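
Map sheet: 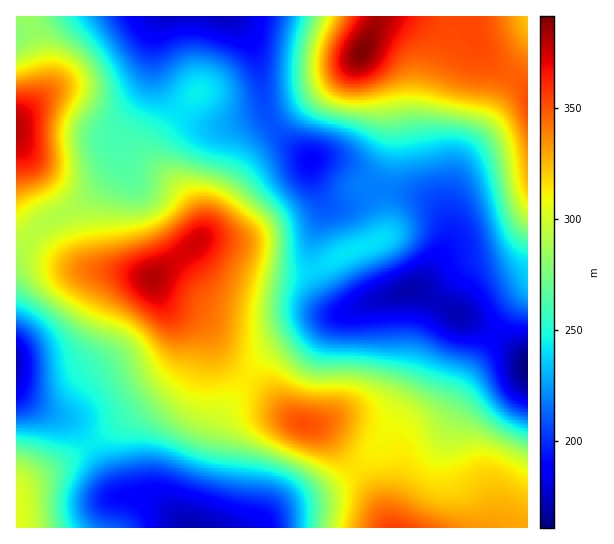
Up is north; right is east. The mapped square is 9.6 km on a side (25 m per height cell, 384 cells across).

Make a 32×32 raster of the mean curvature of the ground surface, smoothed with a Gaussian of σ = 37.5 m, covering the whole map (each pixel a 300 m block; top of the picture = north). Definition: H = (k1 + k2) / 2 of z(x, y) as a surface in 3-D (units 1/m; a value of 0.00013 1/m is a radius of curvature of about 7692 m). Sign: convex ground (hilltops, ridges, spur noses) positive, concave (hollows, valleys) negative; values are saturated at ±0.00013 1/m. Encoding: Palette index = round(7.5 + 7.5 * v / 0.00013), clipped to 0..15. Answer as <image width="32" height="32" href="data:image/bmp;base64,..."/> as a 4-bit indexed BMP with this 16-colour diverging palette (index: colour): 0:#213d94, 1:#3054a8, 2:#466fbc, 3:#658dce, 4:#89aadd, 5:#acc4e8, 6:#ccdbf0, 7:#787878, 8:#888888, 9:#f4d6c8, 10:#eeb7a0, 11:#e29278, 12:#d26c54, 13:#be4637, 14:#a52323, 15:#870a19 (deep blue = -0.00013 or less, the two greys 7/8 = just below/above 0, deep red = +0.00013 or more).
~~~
<image width="32" height="32" href="data:image/bmp;base64,Qk12AgAAAAAAAHYAAAAoAAAAIAAAACAAAAABAAQAAAAAAAACAAATCwAAEwsAABAAAAAAAAAAlD0hAKhUMAC8b0YAzo1lAN2qiQDoxKwA8NvMAHh4eACIiIgAyNb0AKC37gB4kuIAVGzSADdGvgAjI6UAGQqHAKuFNYllVVZjJIiay5h3iIi7cwA2ZERWYwJWesp1VWiYvKYQFERFVmMQNomYdWd4mMzLdEQjV3dkI2mXZ3d4mrrKq6mXRYqpdnrMhVeXZ6zKl2aKuom8uqvv/ZVXqFabuVVEWKmau5ms//24aKl4qnU1dld2eZl2et7N64m6mskxNqp3d4mZdmnKi9y8uZvIADfLh3eZiJdpt0e7uoeKyBAWuWVUenepaKY1iHZ4iKlCFYZUInuYqnimI1VWmmRnZDRmd0SuqKqIcwAUaJgwJXdmeal57YeZmFEAAUVWQiaaibuonPtVialUZjABJGVWm5veyr/7ZoiqVa2lIRN6hop5ztzO7JmHvFJ+/bhCanWIZ5qpiazuue+AOu//xldDmVRWZlVp//z/shV5z+hVM5xBJGZjE5/8vaUzNHqWVTOdZEVWUgON2XZkRodnZVUznaunVVNay5h1Mji5ZmVVI43f10VmnKZWiFIVdmdmZCR736QleJhTRohSABN4d2ITadxgBYmWQ0Z2QxAUiXZCElntchWJh2ZmY0eHZ4hUVVRa3sl3dmeqqWI63sl2Z5u4eq3/2XRHztthOc/9l4m8yplq/9l1R83bUTev/9d5qqqYN6uXZDe7mEE3rv/mV5iZmEeHdlQ2mFRDRpvv51d3mpZ5hmZURWZUVUVnjep3d5qF"/>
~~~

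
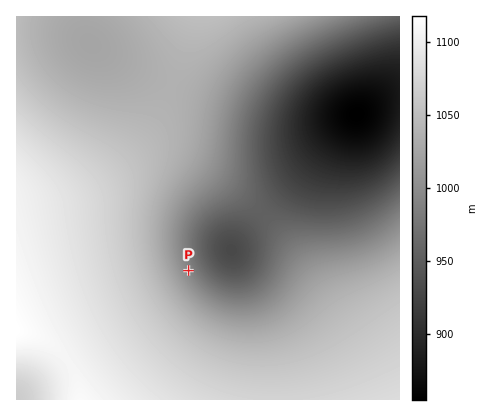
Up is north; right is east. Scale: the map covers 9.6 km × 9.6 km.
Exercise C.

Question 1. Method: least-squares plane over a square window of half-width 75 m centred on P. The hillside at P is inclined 4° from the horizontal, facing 63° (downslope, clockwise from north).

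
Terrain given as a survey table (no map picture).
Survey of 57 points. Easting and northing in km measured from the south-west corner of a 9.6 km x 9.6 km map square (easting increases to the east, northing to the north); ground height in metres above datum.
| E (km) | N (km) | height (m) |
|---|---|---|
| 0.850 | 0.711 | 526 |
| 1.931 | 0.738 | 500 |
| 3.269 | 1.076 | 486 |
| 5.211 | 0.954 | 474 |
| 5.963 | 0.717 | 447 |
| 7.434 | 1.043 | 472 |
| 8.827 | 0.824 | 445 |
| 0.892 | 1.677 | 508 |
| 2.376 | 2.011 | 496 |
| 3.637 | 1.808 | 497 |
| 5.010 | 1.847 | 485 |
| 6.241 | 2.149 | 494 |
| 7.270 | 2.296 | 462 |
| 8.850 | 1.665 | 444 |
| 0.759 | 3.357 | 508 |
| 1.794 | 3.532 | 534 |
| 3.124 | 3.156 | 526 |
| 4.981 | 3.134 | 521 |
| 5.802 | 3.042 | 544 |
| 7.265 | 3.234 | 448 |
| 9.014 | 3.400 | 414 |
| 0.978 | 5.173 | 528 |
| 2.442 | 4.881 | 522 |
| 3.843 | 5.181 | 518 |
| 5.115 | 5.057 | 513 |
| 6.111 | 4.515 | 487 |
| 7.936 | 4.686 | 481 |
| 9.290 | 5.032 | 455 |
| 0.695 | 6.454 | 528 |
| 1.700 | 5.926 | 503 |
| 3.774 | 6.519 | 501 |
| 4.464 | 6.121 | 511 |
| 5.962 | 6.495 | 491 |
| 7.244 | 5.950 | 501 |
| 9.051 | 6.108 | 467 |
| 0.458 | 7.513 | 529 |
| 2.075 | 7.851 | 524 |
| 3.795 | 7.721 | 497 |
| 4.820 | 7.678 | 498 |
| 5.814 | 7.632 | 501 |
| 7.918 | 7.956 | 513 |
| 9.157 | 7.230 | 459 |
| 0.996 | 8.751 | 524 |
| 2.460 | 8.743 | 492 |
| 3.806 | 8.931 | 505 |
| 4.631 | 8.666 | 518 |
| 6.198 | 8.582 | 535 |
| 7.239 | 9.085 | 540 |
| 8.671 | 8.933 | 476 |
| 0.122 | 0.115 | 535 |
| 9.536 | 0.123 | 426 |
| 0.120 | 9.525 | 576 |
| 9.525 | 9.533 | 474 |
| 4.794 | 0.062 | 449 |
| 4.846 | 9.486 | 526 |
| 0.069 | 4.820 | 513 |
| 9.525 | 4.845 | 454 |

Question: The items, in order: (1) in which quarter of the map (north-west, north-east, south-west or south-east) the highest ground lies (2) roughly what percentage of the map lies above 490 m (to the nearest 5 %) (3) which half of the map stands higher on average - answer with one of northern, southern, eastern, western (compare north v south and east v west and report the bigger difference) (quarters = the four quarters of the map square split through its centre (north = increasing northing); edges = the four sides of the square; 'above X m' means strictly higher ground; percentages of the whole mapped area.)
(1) The highest point lies in the north-west quarter of the map.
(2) Roughly 70 % of the ground is higher than 490 m.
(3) On average the western half of the map is the higher ground.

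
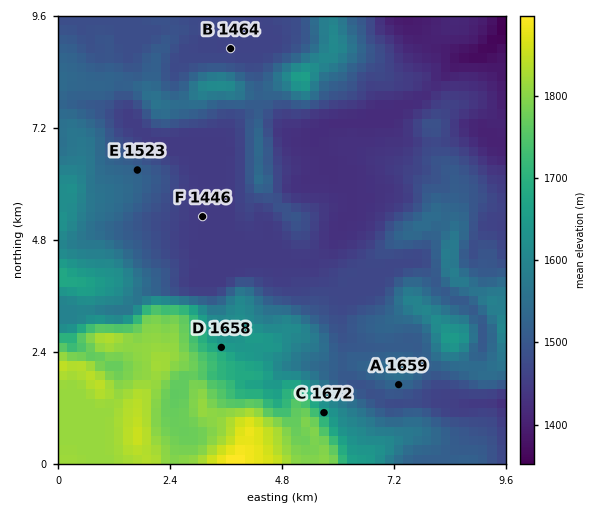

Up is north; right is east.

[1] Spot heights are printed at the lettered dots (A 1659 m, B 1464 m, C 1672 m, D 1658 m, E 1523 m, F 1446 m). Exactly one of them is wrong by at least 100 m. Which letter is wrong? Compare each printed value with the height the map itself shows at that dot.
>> A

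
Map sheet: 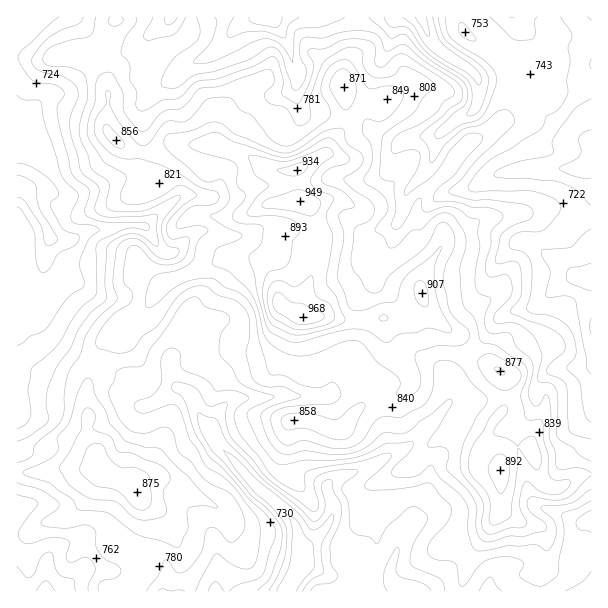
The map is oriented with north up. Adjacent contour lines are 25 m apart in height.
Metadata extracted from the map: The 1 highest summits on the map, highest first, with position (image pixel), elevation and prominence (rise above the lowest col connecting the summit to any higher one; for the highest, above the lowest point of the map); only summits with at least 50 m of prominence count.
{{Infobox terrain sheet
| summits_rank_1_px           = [303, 317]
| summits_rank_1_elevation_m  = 968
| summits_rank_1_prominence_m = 337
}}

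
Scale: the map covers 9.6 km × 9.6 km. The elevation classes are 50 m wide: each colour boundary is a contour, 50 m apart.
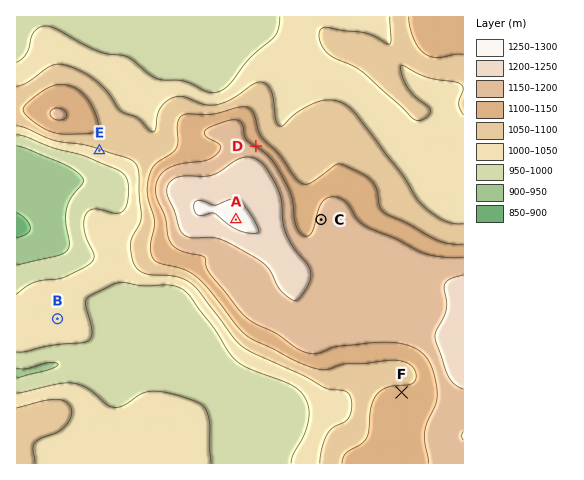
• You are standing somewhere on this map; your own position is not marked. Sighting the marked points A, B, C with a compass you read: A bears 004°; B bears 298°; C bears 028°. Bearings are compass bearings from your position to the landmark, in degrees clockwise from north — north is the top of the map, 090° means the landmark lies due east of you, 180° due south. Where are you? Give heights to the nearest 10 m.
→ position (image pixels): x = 222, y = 406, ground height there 990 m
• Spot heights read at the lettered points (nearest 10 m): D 1150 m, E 1040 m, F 1110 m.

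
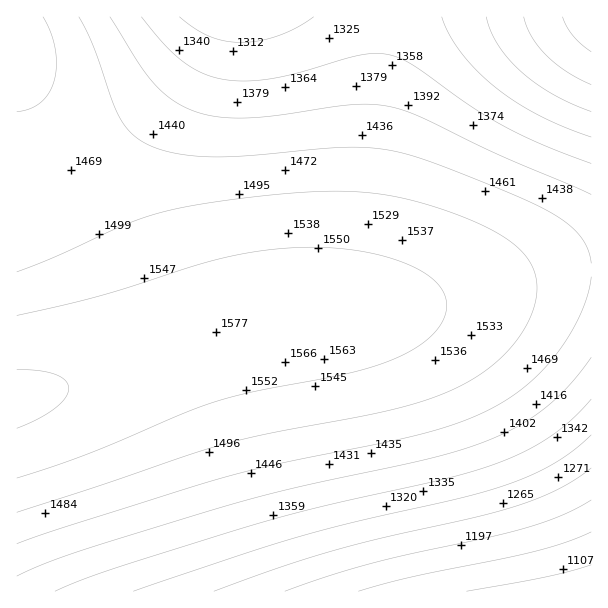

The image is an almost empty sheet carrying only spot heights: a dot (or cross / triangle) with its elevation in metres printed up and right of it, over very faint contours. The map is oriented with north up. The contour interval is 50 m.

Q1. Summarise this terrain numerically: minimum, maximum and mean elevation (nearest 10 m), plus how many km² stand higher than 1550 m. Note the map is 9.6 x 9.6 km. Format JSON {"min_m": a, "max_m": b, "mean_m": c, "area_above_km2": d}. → {"min_m": 1060, "max_m": 1610, "mean_m": 1430, "area_above_km2": 15.9}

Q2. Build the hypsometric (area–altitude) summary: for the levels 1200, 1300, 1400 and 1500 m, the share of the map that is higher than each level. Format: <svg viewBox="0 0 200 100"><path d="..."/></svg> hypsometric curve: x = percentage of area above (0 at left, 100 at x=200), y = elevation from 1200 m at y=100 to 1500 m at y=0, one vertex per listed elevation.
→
<svg viewBox="0 0 200 100"><path d="M190 100l-18-33-40-34-62-33"/></svg>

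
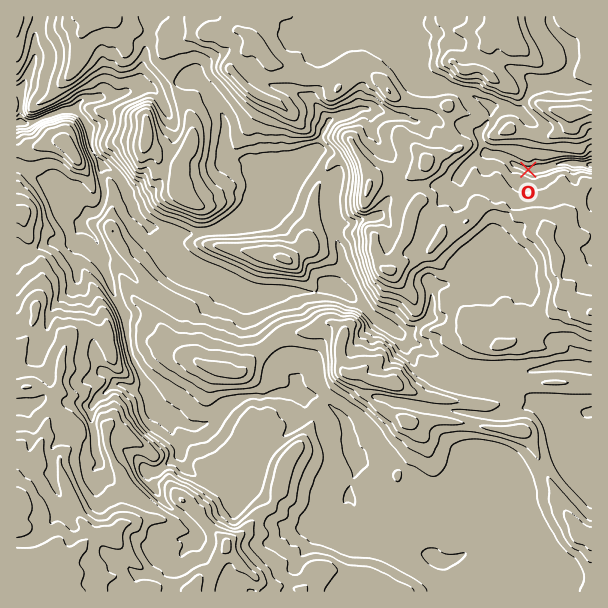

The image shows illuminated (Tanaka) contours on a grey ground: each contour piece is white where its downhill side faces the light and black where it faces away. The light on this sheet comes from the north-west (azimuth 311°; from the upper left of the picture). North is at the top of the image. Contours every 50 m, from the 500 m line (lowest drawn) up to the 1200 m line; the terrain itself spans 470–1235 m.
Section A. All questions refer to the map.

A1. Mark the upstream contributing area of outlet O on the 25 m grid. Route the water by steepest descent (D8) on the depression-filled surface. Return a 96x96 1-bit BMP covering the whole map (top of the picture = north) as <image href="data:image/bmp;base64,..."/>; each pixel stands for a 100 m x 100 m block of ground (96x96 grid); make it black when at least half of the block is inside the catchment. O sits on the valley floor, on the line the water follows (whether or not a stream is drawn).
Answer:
<image width="96" height="96" href="data:image/bmp;base64,Qk2+BAAAAAAAAD4AAAAoAAAAYAAAAGAAAAABAAEAAAAAAIAEAAATCwAAEwsAAAIAAAAAAAAA////AAAAAAAAAAAAAAAAAAAAAAAAAAAAAAAAAAAAAAAAAAAAAAAAAAAAAAAAAAAAAAAAAAAAAAAAAAAAAAAAAAAAAAAAAAAAAAAAAAAAAAAAAAAAAAAAAAAAAAAAAAAAAAAAAAAAAAAAAAAAAAAAAAAAAAAAAAAAAAAAAAAAAAAAAAAAAAAAAAAAAAAAAAAAAAAAAAAAAAAAAAAAAAAAAAAAAAAAAAAAAAAAAAAAAAAAAAAAAAAAAAAAAAAAAAAAAAAAAAAAAAAAAAAAAAAAAAAAAAAAAAAAAAAAAAAAAAAAAAAAAAAAAAAAAAAAAAAAAAAAAAAAAAAAAAAAAAAAAAAAAAAAAAAAAAAAAAAAAAAAAAAAAAAAAAAAAAAAAAAAAAAAAAAAAAAAAAAAAAAAAAAAAAAAAAAAAAAAAAAAAAAAAAAAAAAAAAAAAAAAAAAAAAAAAAAAAAAAAAAAAAAAAAAAAAAAAAAAAAAAAAAAAAAAAAAAAAAAAAAAAAAAAAAAAAAAAAAAAAAAAAAAAAAAAAAAAAAAAAAAAAAAAAAAAAAAAAAAAAAAAAAAAAAAAAAAAAAAAAAAAAAAAAAAAAAAAAAAAAAAAAAAAAAAAAAAAAAAAAAAAAAAAAAAAAAAAAAAAAAAAAAAAAAAAAAAAAAAAAAAAAAAAAAAAAAAAAAAAAAAAAAAAAAAAAAAAAAAAAAAAAAAAAAAAAAAAAAAAAAAAAAAAAAAAAAAAAAAAAAAAAAAAAAAAAAAAAAAAAAAAAAAAAAAAAAAAAAAAAAAAAAAAAAAAAAAAAAAAAAAAAAAAAAAAAAAAAAAAAAAAAAAAAAAAAAAAAAAAAAAAAAAAAAAAAAAAAAAAAAAAAAAAAAAAAAAAAAAAAAAAQAAAAAAAAAAAAAAAcAAAAAAAAAAAAAAAfAAAAAAAAAAAAAAAPgAAAAAAAAAAAAAAPwAAAAAAAAAAAAAAH4AAAAAAAAAAAAAAH+AAAAAAAAAAAAAAD/gAAAAAAAAAAAAAD/wCAAAAAAAAAAAAD/4OAAAAAAAAAAAAB//+AAAAAAAAAAAAB//+AAAAAAAAAAAAB//+AAAAAAAAAAAAB//+AAAAAAAAAAAAB//8AAAAAAAAAAAAB//+AAAAAAAAAAAAA//+AAAAAAAAAAAAA//+AAAAAAAAAAAAAP/+AAAAAAAAAAAAAB/+AAAAAAAAAAAAAB/+AAAAAAAAAAAAAB/+AAAAAAAAAAAAAD//+AAAAAAAAAAAAD///AAAAAAAAAAAAD///AAAAAAAAAAAAD///AAAAAAAAAAAAD///8AAAAAAAAAAAD///8AAAAAAAAAAAB///8AAAAAAAAAAAB///8AAAAAAAAAAAB///8AAAAAAAAAAAA///8AAAAAAAAAAAA///8AAAAAAAAAAAAH//8AAAAAAAAAAAAH//8AAAAAAAAAAAAH//8AAAAAAAAAAAAD//8AAAAAAAAAAAAB//8AAAAAAAAAAAAB//8AAAAAAAAAAAAB//8AAAAAAAAAAAAB//8AAAAAAAAAAAAA//8="/>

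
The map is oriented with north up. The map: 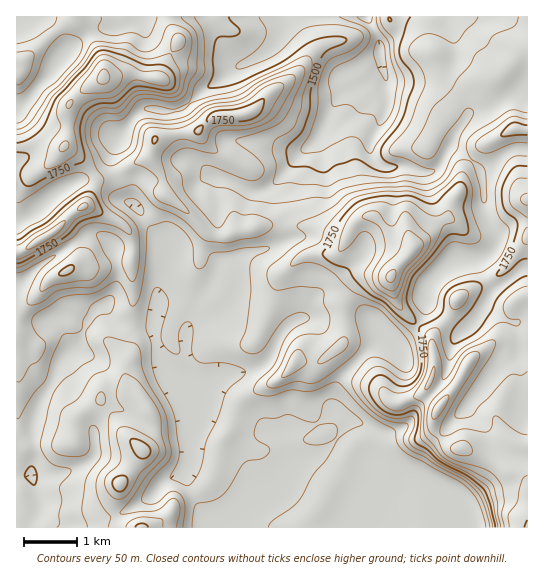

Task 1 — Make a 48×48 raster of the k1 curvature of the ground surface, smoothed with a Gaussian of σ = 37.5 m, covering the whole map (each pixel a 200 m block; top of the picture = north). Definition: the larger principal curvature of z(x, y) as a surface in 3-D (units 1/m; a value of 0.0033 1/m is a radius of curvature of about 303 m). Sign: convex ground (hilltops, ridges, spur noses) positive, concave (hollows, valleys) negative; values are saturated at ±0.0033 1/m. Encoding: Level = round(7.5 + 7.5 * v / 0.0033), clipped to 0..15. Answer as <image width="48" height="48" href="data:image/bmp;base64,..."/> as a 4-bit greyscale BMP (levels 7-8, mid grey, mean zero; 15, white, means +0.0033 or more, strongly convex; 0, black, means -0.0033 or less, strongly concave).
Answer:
<image width="48" height="48" href="data:image/bmp;base64,Qk32BAAAAAAAAHYAAAAoAAAAMAAAADAAAAABAAQAAAAAAIAEAAATCwAAEwsAABAAAAAAAAAAAAAAABEREQAiIiIAMzMzAERERABVVVUAZmZmAHd3dwCIiIgAmZmZAKqqqgC7u7sAzMzMAN3d3QDu7u4A////AIiIh4iJvcq4d3iIiIiIh3d3d3iId3druZh4iIiJmYrqh4iIiIeIiId3d4iId3edqZh3iIibmGfciIiHiHd4iHd3d4iIh3ermZiIiImduHe6mYiHeHd4iId3eIiHd3iqiYeIiIm8yXeHeJiHeIeIiId3iHiHd4uamZeIh4iZu5eHeJiIiId4iIh3iHeIicuqmJeJiJd4mrqod5h3iId3eIh3iIh6zcuYh4maqqh4m8uYiJmIiIiIiIiIiauc3KiIiZiImoeKy5p3iIqId4iIiIiIeM3NmZmJqaeImoebqIyIh3mYd4d4iIeIiHfseYiKhqd4mZiZiLyId3iYd4eIh4eImpbPh3iZd6eImKmIeNmId3iYeIeId3iKzuq/x3iZd6h4h4qIi7iIiIiaqYeIh3ir2s/J+XeJiJiIiImYm4d3iHiIrumKmJuquHn5r4d4mJiYiImJmnd4iHd3iM6ZqYiKt2Xtf8d4iJiXd4d5qXeIiId4h325moiKl2bPivmIiJiod3eZmoiIiIiZmIq4mrmIh3feed6Yh5mqh4moiYiIiIiJqIm5iKqXd3jsZ4rJiKh4iZmYiHiHeId3mXiZh6mHd4zNh3epiLdniHiImXiId3d3iod3eKl3eO2KuIeJh6qIiId4qneIeIiHiZh3iJl2bfhny4h6p4y3d4h2q4d4iIiHiJh4iJmJj4Z4z6iJunnqeJqHq3d4iIiHeZiId4ibv4d4q9t4ioi+y7qou4eIiIiIiamHd4mrzpZ4iJq6ibiJy5mpy4iIiYiImauXeJmYreiIiIeMp/p3i5l4u4iIiXiHiHnMzKh3mN2Yd4h42N/oiZl2u4d3eZmHh3iJicl3mJ3ZZ5mHq2r/uXh36nd3jLvLqYiHeLt3qLqsmsqHfHh9+Weu6Zd3y3iZqpmZmJ2quLh5rJiIe5d3387rh5mM2HiYiJmIiIrMmLiZqoiJiqd4i/x2d4vciIiYiIiIiImaurqZu4eJq6l3eMyIiLuoeImHeIiIiJmImZmJvqiJqpyXd4upiIqYeHiImYiIh4iIh5dmjaiIqYnLiKubp4yJh3iaqoiYeIiYZ4iGjKeIqXecqsl5zMpnh4q5iIh4iImYqYmpm5iYmJiKy6h2adp3esmIiIh3eImIvLqpeKuoh8uYy3ZmeMy7vYZ4iImIeImIipiaiKvdmHmorHZni9vN7peJiImYeIiYeZiZmIiL7lebvHZqmpd3jf//ypiYiIiId5mYmHh4uIiK3JeLhneYirqt6oiYiIiIh5mYiHiIl5iKzrqqhnjMmIdnzqiIiHiIiJiYiIiIh7iHjNy6q876d4d4nP2Yd4iId4iYiIiIh7mHiLy6vu27qpd3iK3qdniId5iZiJiZh6p3d3zKuoqpmHd3h3jNlniIiZiZh4iImKyXdny5lnm6qHeIh3ecuZiYeqqqiIiHiXm5dqyHp2esqIiIiHeJq7uoapmZiIiIiHeLmah3iHi8uYiqmIiIiazLq4iYd4iIiHd3qoiIh3i5iImIiHiIiJh525mYeId3iA=="/>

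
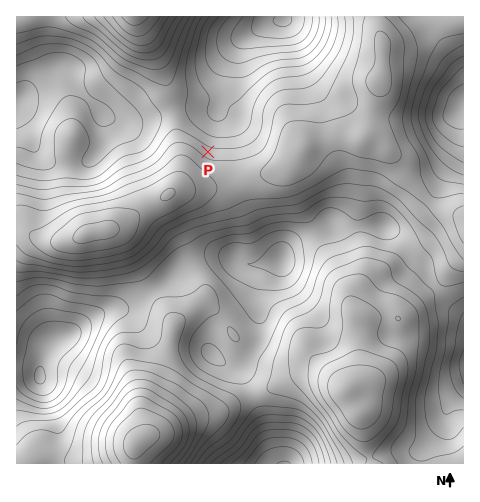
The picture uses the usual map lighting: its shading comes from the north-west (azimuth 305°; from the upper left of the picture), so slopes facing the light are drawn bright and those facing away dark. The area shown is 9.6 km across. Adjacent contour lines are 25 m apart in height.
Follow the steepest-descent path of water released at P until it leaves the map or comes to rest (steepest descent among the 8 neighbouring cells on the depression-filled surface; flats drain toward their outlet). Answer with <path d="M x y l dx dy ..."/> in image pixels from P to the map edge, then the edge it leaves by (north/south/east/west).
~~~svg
<path d="M208 152l1-1 0-13 1-1 0-5 1-1 2-8 2-6 0-9 5-6 0-29 1-3 10-10 5-11 23-23 8-4 12-1 6-4"/>
exit: north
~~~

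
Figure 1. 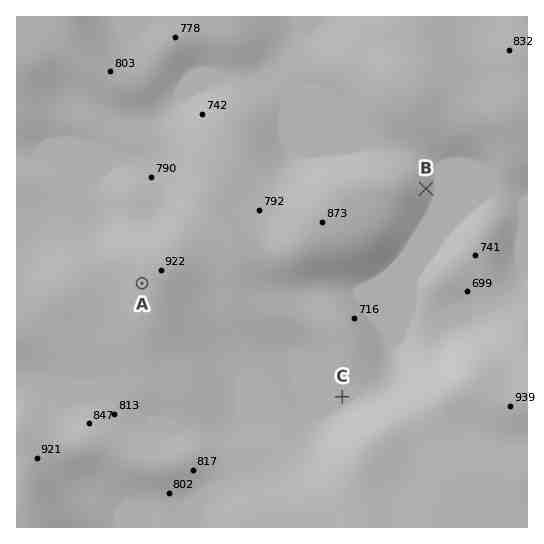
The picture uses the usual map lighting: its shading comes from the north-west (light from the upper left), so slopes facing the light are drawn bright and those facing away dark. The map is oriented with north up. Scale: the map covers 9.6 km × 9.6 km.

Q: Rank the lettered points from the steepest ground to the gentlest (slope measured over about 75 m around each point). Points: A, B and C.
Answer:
B A C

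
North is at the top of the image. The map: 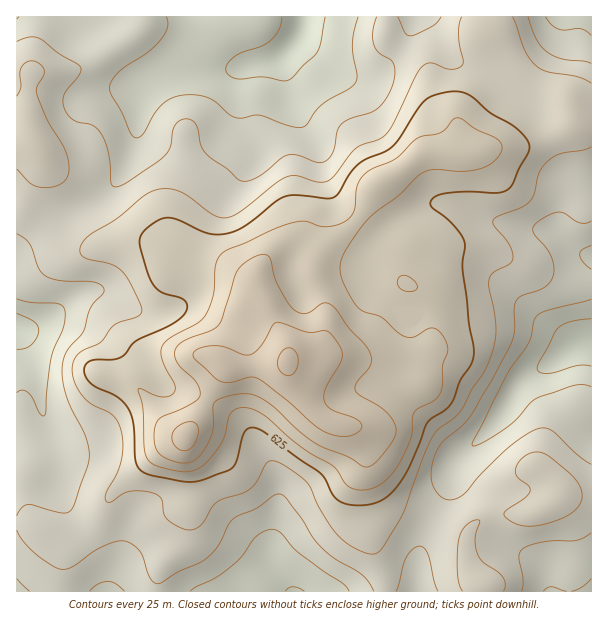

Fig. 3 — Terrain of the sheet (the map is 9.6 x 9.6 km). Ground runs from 500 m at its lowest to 730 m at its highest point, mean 600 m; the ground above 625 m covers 26.6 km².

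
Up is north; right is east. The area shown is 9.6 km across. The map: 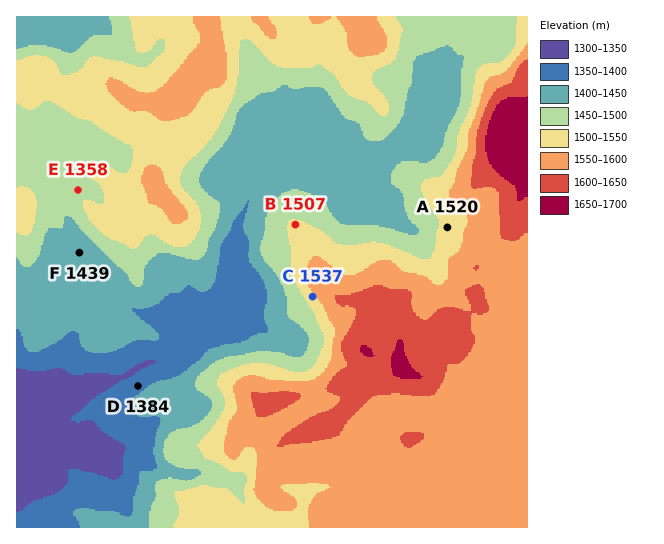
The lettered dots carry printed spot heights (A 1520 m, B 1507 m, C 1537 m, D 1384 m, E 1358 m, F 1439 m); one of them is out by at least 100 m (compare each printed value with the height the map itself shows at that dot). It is E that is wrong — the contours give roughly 1483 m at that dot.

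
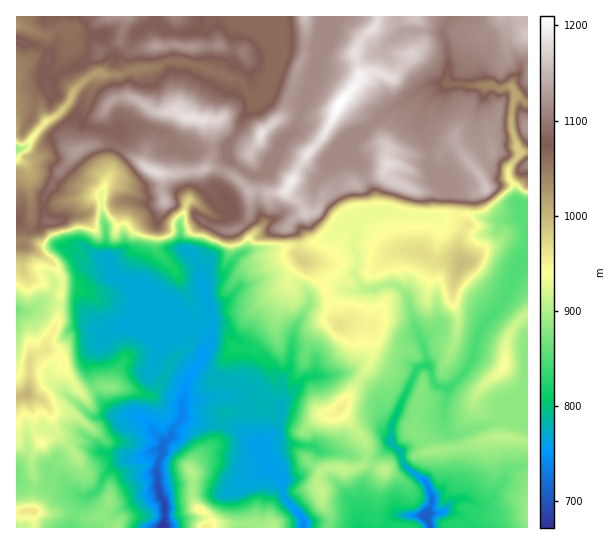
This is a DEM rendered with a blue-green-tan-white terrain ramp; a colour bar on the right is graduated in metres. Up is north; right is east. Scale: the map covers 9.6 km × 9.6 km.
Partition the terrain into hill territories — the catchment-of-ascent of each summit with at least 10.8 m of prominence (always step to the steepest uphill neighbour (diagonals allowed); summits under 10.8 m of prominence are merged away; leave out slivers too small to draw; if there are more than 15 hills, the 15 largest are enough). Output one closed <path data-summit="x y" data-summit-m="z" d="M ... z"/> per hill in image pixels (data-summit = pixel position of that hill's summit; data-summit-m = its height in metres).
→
<path data-summit="341 103" data-summit-m="1210" d="M17 159l-1 151 6 2 8-1 12-10 17 4 18 0 5 3 21 21 5 2-16 19-4 8 0 12 12 29 14 16 25 1 26 27 6-6 1-7 11-13 12 6 18 0 18 4 25 19 7 15 10 11-10-29 13-12 4-9 1-13-19-20-17 8-21-2 8-4 3-8 6-6 0-35-15-13-12-1-2 2-1 13-6 9-2-18-6-11-4-4-10-4-13-14-21-12-31-12-7-7-4-7-17 5-27-21-20-2-16-5 0-9 5-13-1-15 2 2 5 2 13 0 11-6 39-6-20-7-16 0-22-11-8-1-6-5-3-7z"/><path data-summit="462 263" data-summit-m="996" d="M390 211l-11 0-10 5-12 11-4 23 6 8 0 7-4 10 6 11 5 3 28-5 11 9 12 40 7 13 3 19 4 4 2 13 5 5 11 1 19-21 15-41 22-28 12-31 11-8 0-37-5-6-24 4-28-5-21 0-8 2-25-1z"/><path data-summit="303 261" data-summit-m="980" d="M343 220l-13 16-15 7-72 9-21 23-15 4-3 3 8 47 11-1 18 14 0 35-6 6-3 8-7 5 20 1 17-8 19 19 2-5 0-25 6-9 6-40 14-26 5-3 20-4 12-7 13 2 6-2-10-14 4-10 0-7-6-8 3-21z"/><path data-summit="27 394" data-summit-m="1004" d="M49 301l-7 0-16 11-10-1 0 154 12-14 0-17 15-6 10 4 8 10-3 15 20-12 21 7 24 3 10 4 8 0 12-8 9-2 2-7-21-23-4-3-25-1-14-16-5-10-7-19 0-12 4-8 16-19-5-2-21-21-5-3-18 0z"/><path data-summit="157 46" data-summit-m="1132" d="M271 16l-60 0-3 9-5 4-18 4-15-1-13-8-6 0-15 10-13 21-2 8 6 8 7 0 24-4 9-6 16 0 38 14 11-16 1-28 3-6 7-2 6 2 22 18z"/><path data-summit="339 325" data-summit-m="965" d="M394 284l-20 5-28 0-12 7-20 4-5 3-14 26-6 40-6 9 0 23 22-22 5-3 40-3 25 17 5 7 3 13 6 6 6 2 20-45 3-5 9-3 0-8-15-40-4-20-7-9z"/><path data-summit="505 365" data-summit-m="940" d="M527 260l-2 0-8 7-12 31-22 28-15 41-19 21-11-1-5-5-2-13-4-4-10 4-25 54-1 19 4 6 7 3 17-8 15-8 11-11 0 5 5 4 12 0 35-12 12-12 9 3 10-1z"/><path data-summit="486 189" data-summit-m="1161" d="M449 83l-20 16-9 19 0 9 9 24 0 14 10 8 6 14 0 26-2 2 28 0 28 5 24-4 3 3 1-4-11-16 0-8-8-16 3-10 9-12-8-22-1-10 1-15 4-9-3-8-7-2-5 2-8-4-10 2z"/><path data-summit="191 118" data-summit-m="1186" d="M183 61l-16 0-9 6-29 4-7 4-27-2-5 3 3 11-10 30 0 6 4 4 20 4 11 0 9-6 28 4 15 7 5 6 0 4 8 6 43-4 10-14 7-16 8-9 4-10-17-20-8 0-24-11z"/><path data-summit="206 527" data-summit-m="957" d="M183 417l-11 13-1 7-8 9 0 7-6 13 2 23 15-4 24 0 20 7 9 1-8 5-6 12-7 7-23 2-17 6-1 3 139-1-1-8-20-25-3-17-12-8-9-19-8-9-20-14-18-4-18 0z"/><path data-summit="165 201" data-summit-m="1153" d="M113 183l-6 0-6 10 0 16 4 16 0 30 6 15 7 7 39 16 13 8 13 14 10 4 8 11 4 22 7-13-3-32-10-41-6-11-10-6-3-6 0-21 8-20-1-3-16-10-41 0z"/><path data-summit="503 437" data-summit-m="906" d="M514 409l-8 2-12 12-32 10-12 0-5-4 0-5-15 13-30 14 5 15 17 13 7 10 3 14-4 7 1 3 12 0 17-14 9 0 11 6 5 0 8-6 19-30 18-3 0-53-10-1z"/><path data-summit="389 163" data-summit-m="1182" d="M438 83l-9 1-19 11-41 30-18 20 0 10 12 14 10 24 4 19 13-1 16 4 28 2 5 0 6-4 0-26-6-14-10-8-1-19-8-19 0-9 5-12 4-7 16-14z"/><path data-summit="342 407" data-summit-m="954" d="M350 373l-20 3-15-1-10 4-22 23-4 24-4 7-11 8-1 4 44 0 18 7 13 0 33 7 11-6 9-10 0-14 4-10-12-9-6-17z"/><path data-summit="155 171" data-summit-m="1181" d="M137 125l-10 0-11 8-5 18 0 23-4 9 15 2 8 4 41 0 7 3 9 9 7 0 23 16 5-1 9-7-3-11-11-11 4-16 7-10-2-13-43 4-8-6-2-7-7-6z"/>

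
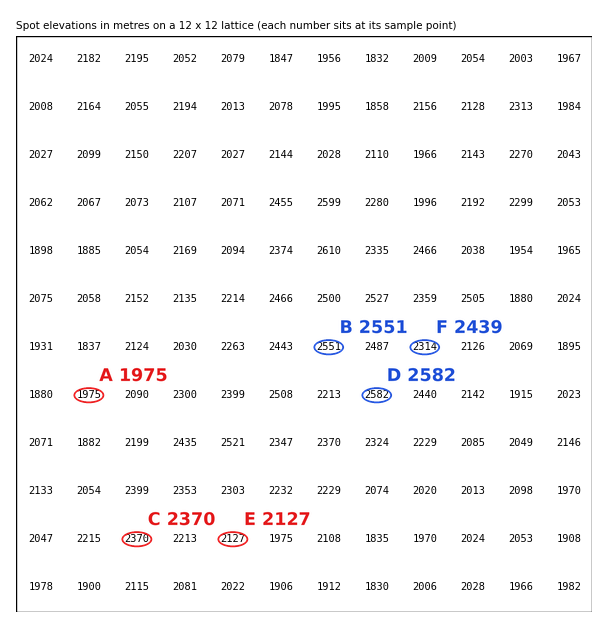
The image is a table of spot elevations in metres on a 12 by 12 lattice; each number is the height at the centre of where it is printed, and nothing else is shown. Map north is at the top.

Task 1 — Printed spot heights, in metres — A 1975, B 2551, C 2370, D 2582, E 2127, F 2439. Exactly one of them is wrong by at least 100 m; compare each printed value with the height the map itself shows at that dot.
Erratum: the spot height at F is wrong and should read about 2314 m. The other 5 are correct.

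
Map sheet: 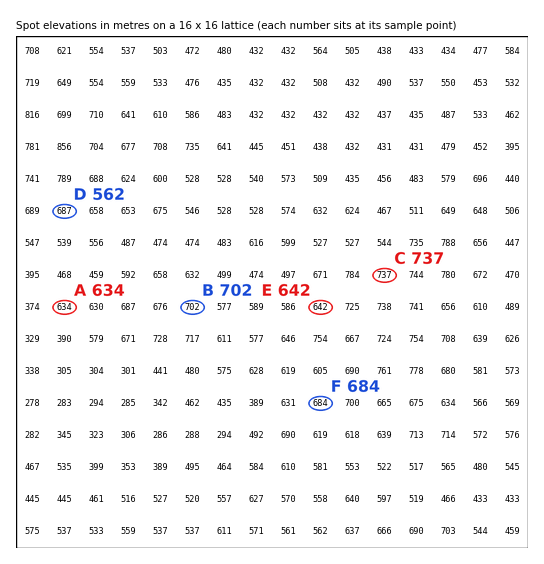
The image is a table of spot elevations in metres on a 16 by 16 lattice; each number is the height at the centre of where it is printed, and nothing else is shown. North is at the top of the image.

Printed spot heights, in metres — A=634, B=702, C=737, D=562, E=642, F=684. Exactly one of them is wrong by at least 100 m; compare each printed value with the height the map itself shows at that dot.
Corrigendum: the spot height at D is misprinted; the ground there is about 687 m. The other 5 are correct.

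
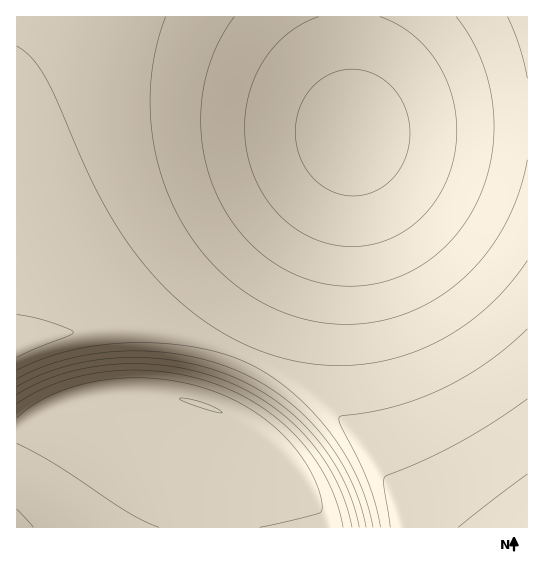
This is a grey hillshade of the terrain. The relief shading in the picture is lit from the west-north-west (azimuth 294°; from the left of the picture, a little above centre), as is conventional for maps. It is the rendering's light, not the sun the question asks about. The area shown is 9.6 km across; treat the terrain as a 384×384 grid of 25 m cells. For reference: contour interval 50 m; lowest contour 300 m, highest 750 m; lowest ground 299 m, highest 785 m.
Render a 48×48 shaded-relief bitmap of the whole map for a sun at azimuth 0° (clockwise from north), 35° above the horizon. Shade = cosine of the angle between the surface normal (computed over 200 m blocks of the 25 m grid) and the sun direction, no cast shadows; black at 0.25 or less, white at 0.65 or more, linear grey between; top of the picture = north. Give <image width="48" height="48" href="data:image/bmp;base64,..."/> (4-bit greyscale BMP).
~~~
<image width="48" height="48" href="data:image/bmp;base64,Qk32BAAAAAAAAHYAAAAoAAAAMAAAADAAAAABAAQAAAAAAIAEAAATCwAAEwsAABAAAAAAAAAAAAAAABEREQAiIiIAMzMzAERERABVVVUAZmZmAHd3dwCIiIgAmZmZAKqqqgC7u7sAzMzMAN3d3QDu7u4A////AN3d3d3d3d3d3d3d3d3d26iJrN3d3d3d3d3d3d3d3d3d3d3d3d3dy5iJrN3d3d3d3d3d3d3d3d3d3d3d3d3dyod5vN3d3d3d3d3d3d3d3d3d3d3d3d3cqHZ5vd3d3d3d3d3d3d3d3d3d3d3d3d3bl2aKzd3d3d3d3d3d3d3d3d3d3d3d3d3JdVaL3d3d3d3d3d3d3d3d3d3d3d3d3dyXVFes3d3d3d3d3d3d3d3d3d3d3d3d3clkRGnN3d3d3d3d3d3d3d3d3d3d3d3dy4ZDRYvd3d3d3d3d3c3d3d3d3d3d3d3cp1MzWL3d3d3d3d3d3ZvN3d3d3d3d3dyoZCI1et3u7u3d3d3d3VeavM3d3d3cy6hkIiNYve7u7u7u3d3d3SNGeaq7u7uphlMhEjWL3u7u7u7u7t3d3RESNEVmZmVUMhABJGnN7u7u7u7u7u3d3SEAAAEREREAAAEjaL3u7u7u7u7u7u7d3VMhAAAAAAAAASRorN7u7u7u7u7u7u7d3ZhkMhEAABEjRXm83u7u7u7u7u7u7u7t3cuph2VVVVZ4ms3e7u7u7u7u7u7u7u7t3d3My7qqqru83d3u7u7u7u7u7u7u7u7t3d3d3d3d3d3d3d3u7u7u7u7u7u7u7u7u3d3d3d3d3d3d3d7u7u7u7u7u7u7u7u7u3d3d3d3d3d3d3d7u7u7u7u7u7u7u7u7u3d3d3d3d3d3d3d7u7u7u7u7u7u7u7u7t3d3d3d3d3d3d3d3u7u7u7u7u7u7u7u7t3d3d3d3d3d3d3d3u7u7u7u7u7u7u7u7t3d3d3d3d3d3d3d3e7u7u7u7u7u7u7u7d3c3d3d3d3d3d3d3e7u7u7u7u7u7u7u3d3czd3d3d3d3d3d3d3u7u7u7u7u7u7t3d3czd3d3d3d3d3d3d3e7u7u7u7u7u3d3d3czN3d3d3d3d3d3d3d3e7u7u7u7d3d3d3czM3d3d3d3d3d3d3d3d3d3d3d3d3d3d3czMzd3d3d3d3d3d3d3d3d3d3d3d3d3d3czMzM3d3d3d3d3d3d3d3d3d3d3d3d3d3czMzMzM3d3d3d3d3d3d3d3d3d3d3d3d3czMzMzMzMzMzd3d3d3d3d3d3d3d3d3czMzMzMzMzMzMzMzMzMzMzMzMzMzMzMzMzMzMzMzMzMzMzMzMzMzMzMzMzMzMzMzMzMzMzMzMzMzMzMzMzMzMzMzMzMzMzMzMzMzMzMzMzMzMzMzMzMzMzMzMzMzMzMzMzMzMzMzMzMzMzMzMzMzMzMzMzMzMzMzMzMzMzMzMzMzMzMzMzMy7u7u7u7u8zMzMzMzMzMzMzMzMzMzMy7u7u7u7u7u7u7zMzMzMzMzMzMzMzMzLu7u7u7u7u7u7u7u8zMzMzMzMzMzMzMu7u7u7u7u7u7u7u7u7zMzMzMzMzMzMzLu7u7u7u7u7u7u7u7u7vMzMzMzMzMzMzLu7u7u7u7u7u7u7u7u7vMzMzMzMzMzMy7u7u7u7u7u7u7u7u7u7u8zMzMzMzMzMy7u7u7u7u7u7u7u7u7u7uw=="/>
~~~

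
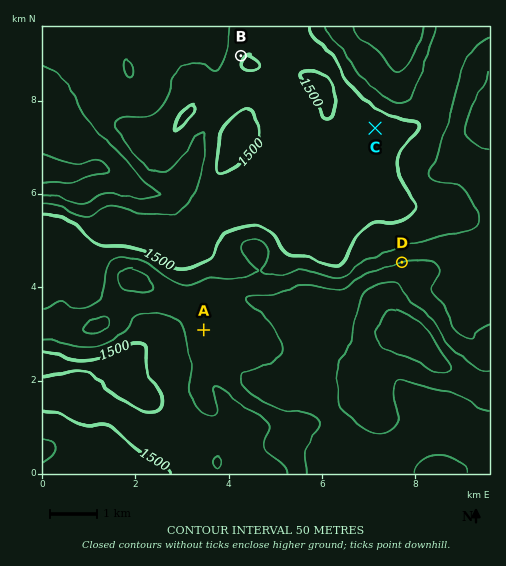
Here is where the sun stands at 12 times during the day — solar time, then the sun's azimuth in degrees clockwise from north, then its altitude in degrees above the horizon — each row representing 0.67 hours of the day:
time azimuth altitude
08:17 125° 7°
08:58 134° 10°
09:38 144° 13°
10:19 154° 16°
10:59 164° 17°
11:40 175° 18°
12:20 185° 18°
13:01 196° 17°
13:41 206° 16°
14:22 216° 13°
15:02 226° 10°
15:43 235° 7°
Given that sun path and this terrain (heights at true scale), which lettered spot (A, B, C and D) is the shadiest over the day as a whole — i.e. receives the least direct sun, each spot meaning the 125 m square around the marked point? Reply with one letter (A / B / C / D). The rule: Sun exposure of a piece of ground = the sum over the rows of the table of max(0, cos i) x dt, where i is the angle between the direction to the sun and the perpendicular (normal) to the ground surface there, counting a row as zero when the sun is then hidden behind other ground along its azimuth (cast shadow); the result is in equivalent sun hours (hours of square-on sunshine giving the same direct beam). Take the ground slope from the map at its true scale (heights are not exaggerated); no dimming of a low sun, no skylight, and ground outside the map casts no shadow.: D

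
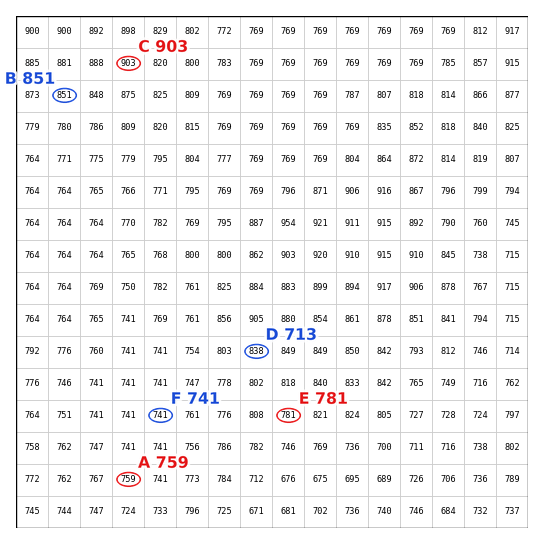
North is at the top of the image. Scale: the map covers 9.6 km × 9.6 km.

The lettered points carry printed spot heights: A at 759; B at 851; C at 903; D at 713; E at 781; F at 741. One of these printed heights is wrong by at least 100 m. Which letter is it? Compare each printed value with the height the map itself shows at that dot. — D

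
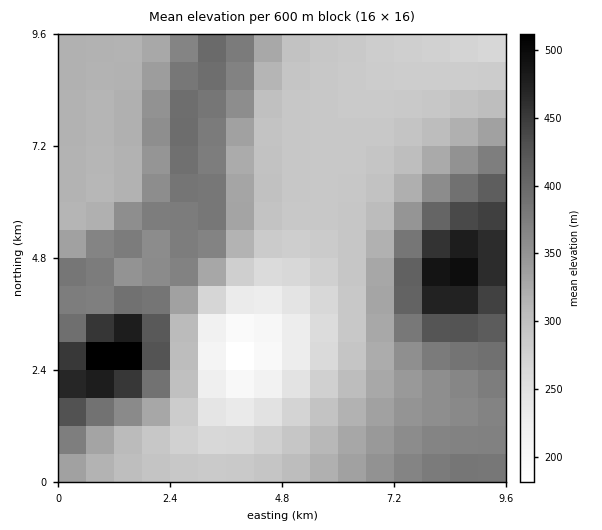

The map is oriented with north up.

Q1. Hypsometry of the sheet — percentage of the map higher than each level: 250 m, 93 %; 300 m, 63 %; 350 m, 36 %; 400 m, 12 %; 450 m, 6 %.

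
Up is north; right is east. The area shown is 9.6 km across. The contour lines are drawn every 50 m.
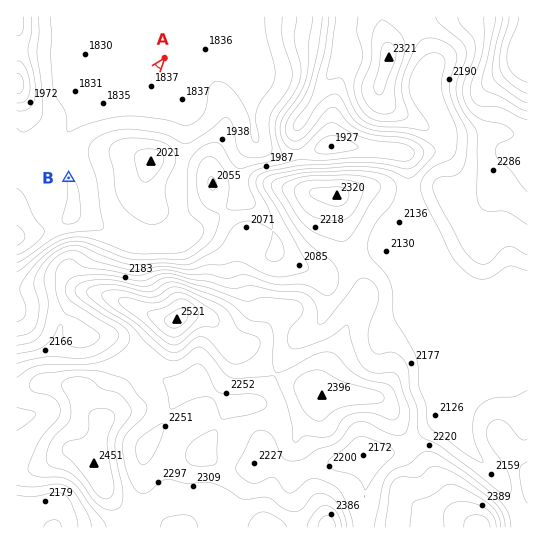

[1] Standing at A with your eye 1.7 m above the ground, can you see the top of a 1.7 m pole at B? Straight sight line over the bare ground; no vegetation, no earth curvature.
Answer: no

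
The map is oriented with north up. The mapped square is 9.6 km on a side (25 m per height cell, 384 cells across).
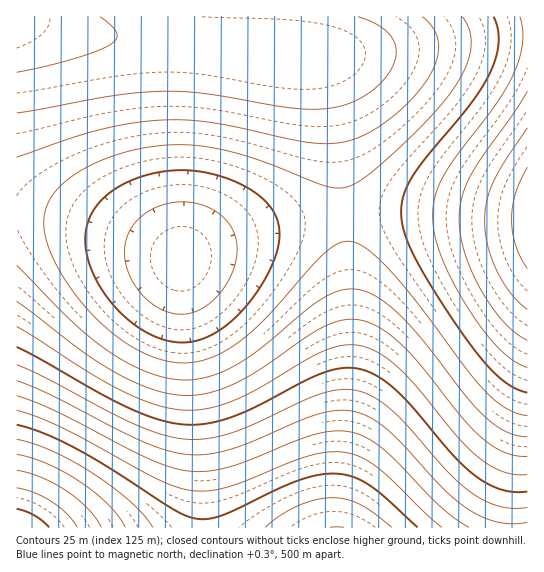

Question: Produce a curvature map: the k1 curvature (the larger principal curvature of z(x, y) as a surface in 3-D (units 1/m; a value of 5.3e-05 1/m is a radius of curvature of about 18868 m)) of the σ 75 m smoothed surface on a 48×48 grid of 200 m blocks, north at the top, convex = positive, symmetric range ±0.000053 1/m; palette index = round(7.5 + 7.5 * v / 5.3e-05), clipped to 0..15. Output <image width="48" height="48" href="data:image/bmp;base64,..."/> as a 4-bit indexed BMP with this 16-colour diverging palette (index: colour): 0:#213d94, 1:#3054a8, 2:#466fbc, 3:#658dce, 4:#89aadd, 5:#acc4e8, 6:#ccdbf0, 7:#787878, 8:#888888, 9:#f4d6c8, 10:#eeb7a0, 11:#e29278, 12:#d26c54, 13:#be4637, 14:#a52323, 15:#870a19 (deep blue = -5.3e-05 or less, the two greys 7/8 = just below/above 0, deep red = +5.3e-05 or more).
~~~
<image width="48" height="48" href="data:image/bmp;base64,Qk32BAAAAAAAAHYAAAAoAAAAMAAAADAAAAABAAQAAAAAAIAEAAATCwAAEwsAABAAAAAAAAAAlD0hAKhUMAC8b0YAzo1lAN2qiQDoxKwA8NvMAHh4eACIiIgAyNb0AKC37gB4kuIAVGzSADdGvgAjI6UAGQqHAP///////////////u3d3v/+3LqYh3ZlVf/////////////+7d3M3u/+3LqYd2ZlVf7u/////////+7t3czMze/+3LqYd2ZmVf7d7u7u7u7u7t3dzMy8ze/+3KmId2ZmVf7d3d3d3d3d3dzMzLu83v/+3KmHdmZmZv7czMzMzMzMzMzLu7u83v/+3KmHdmZmZu3cu7u7u7u7u7u7u7u83v/+3LmHdmZmZu3Luqqqqqqqqqqqqqu83v//3LqHdmZmZu3LqpmZmZmZmZmZqqu83v//3LqHZmZmZu3LqYiIiIiIiIiZmau83v//7LqXZmZmZu3LqYd3d3d3d4iIiaq83v//7bqYdmZmZty7qYdmZmZmZnd3iZq83v//7bqYdmZmZty6mYdmVVVVVmZneJq83v//7cqYd2ZmZty6mIdlVERERVVmeJq83v//7cuYd3ZmZsy6mHdlRDMzNERWeJq83v//7cupd3d3d8u6mHZlQzMiMzRWeJq83v//7cuph3d3d8uqmHZlQzIiIjNFaJq83v//7cuph3d3d8upmHZlQzIiIiNFZ5q83v//7cuph2ZmZsupmHZlRDIiIjNFaJq83v//7cuph2ZmZrupmHZlRDIiIjRWeJq83v//7cuph2ZmZrupmHdlRDMiIzRWeJq7ze/+7cuph2ZmZrupmHdlVDMiIzRWeJqrze/+3cuph2ZVVbupmHdlVDMiM0RWeJqrze/+3Muph3ZVVbqpmHdmVEMzM0VWeJqrze/+3LupiHZVVbqpmIdmVEMzM0VmeJqrze7u3LupiHZVVbqpmIdmVUMzM0VneJqrzd7t3LupiHZlVbqpmId2VUQzNEVneJqrzN7tzLupmHZlVbqpmId2ZUQzNFVneJqrvN3dzLqpmHdlVbqpmId2ZVQzNFZniJmrvN3dy7qpmHdmVaqpmIh3ZlRDRFZniJmrvM3cy7qpmId2ZaqpmIh3ZlVERFZniJmqvM3cy7qpmId2ZqqpmYh3ZlVERVZ3iJmqu8zMu7qpmId3ZqqZmYiHdmVURWZ3iJmqu8zMu6qpmIh3dqqZmYiHd2ZVVWZ3iJmqu7zLu6qpmYh3d6mZmYiId3ZmZmd4iJmqq7zLu6qpmYiHd5mZmZiIiHd3d3eIiZmqq7u7u6qpmZiIiJmZmZmIiIiIiIiImZmqqru7uqqpmZiIiJmZmZmZmZmZmZmZmZqqqru7uqqqmZmIiJmZmZmZmZmZmqqqqqqqqru7qqqqmZmZmYiZmZqqqqqqqru7u7u7u7u6qqqqqpmZmYiZmqqqu7u7u8zMzMy7u7u7u7u7uqqqqpmZqqu7vMzMzM3d3czMzMzMzMzMu7u7upmqq7vMzN3d3d3u7t3d3d3d3d3czMzMu6qru8zN3d7u7u7//u7u7u7u7u7d3d3czLu7zM3d7u/////////////////u7u7t3bvMzd3u7//////////////////////u7szN3e7//////////////////////////93e7v///////////////////////////w=="/>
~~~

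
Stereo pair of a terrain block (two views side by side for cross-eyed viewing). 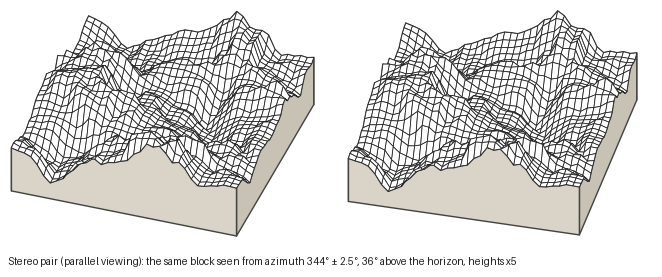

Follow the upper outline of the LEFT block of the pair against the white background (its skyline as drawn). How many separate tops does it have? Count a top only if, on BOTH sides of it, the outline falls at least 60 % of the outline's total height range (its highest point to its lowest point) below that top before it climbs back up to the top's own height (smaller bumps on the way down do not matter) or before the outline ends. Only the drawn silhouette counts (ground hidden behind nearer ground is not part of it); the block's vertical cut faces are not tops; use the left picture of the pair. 0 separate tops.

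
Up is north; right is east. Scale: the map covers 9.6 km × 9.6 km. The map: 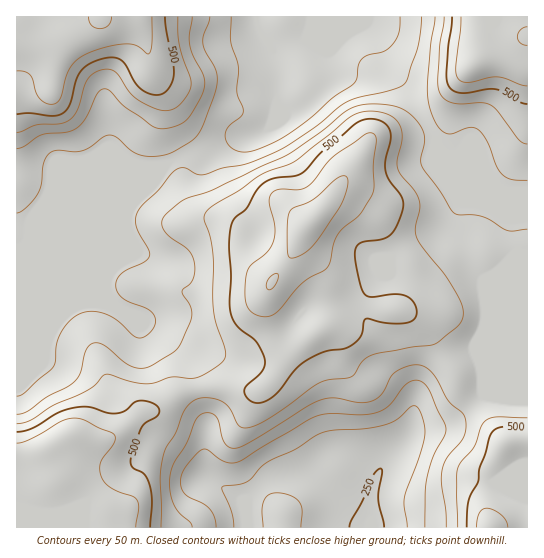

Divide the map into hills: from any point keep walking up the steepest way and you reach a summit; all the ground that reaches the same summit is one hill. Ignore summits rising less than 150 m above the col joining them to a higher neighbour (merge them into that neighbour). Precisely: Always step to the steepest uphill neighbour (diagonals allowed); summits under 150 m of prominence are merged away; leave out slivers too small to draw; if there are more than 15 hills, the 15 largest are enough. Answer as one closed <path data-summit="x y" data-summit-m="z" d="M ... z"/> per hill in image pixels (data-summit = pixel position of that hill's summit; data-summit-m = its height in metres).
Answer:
<path data-summit="307 225" data-summit-m="638" d="M310 16l-54 1 3 13 4 8 10 12 7 16 0 15-4 13 0 20-3 8-6 7-16 8-18 2-23 10-28 7-13 7-8 10-30 28-115 48 1 279 354 0 0-25 2-16 8-20 7-9 25-27 30-6 11-5 29-25 32-77 0-61 2-8 4 3 7-1 0-60-26-2-27-12-21-21-19-13-4-13-18-33-25-30-13-33-9-10-40 16-21 0 6-14z"/><path data-summit="102 17" data-summit-m="606" d="M255 16l-238 0-1 231 7 0 108-46 30-28 8-10 13-7 28-7 23-10 18-2 16-8 6-7 3-8 0-20 4-13 0-15-7-16-10-12-4-8z"/><path data-summit="527 37" data-summit-m="602" d="M527 16l-216 0 0 10-7 13 22 1 40-16 9 10 13 33 25 30 18 33 4 13 19 13 21 21 27 12 25 2z"/><path data-summit="490 527" data-summit-m="579" d="M517 249l-2 8 0 61-32 77-29 25-11 5-30 6-25 27-7 9-8 20-2 16 2 25 155-1 0-274z"/>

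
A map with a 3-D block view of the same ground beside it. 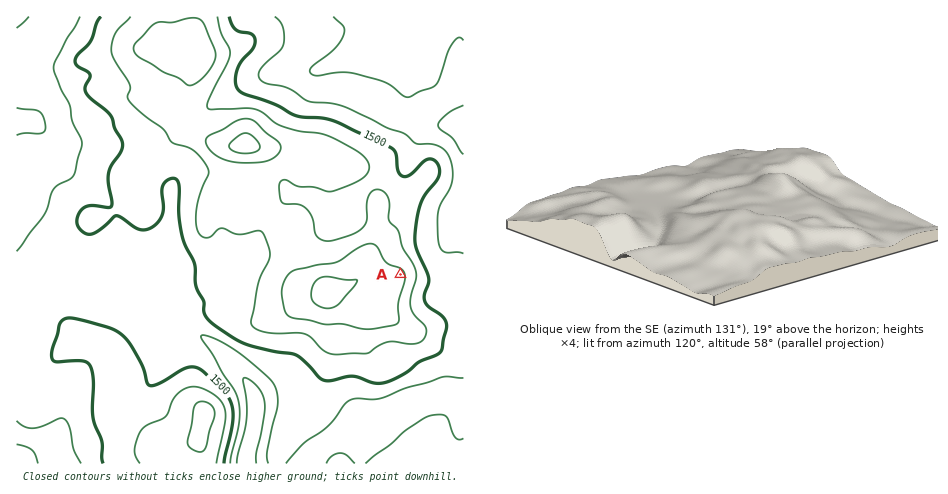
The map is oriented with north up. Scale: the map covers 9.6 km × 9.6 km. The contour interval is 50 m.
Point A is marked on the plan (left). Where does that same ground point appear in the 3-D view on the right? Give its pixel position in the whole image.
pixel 784 228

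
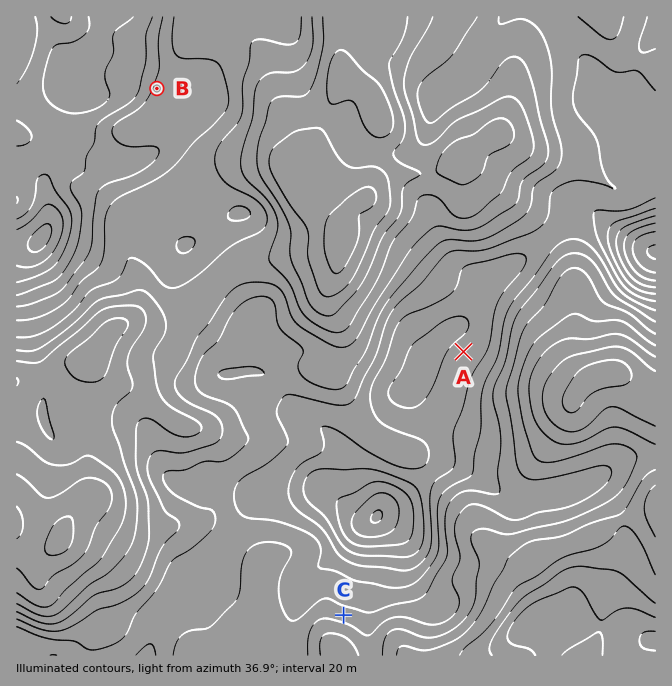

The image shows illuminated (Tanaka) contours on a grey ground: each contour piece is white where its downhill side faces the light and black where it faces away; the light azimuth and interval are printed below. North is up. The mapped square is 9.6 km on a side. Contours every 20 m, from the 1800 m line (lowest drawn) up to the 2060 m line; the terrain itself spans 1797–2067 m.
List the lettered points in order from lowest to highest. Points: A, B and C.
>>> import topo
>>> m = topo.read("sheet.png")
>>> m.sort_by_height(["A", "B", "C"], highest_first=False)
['A', 'B', 'C']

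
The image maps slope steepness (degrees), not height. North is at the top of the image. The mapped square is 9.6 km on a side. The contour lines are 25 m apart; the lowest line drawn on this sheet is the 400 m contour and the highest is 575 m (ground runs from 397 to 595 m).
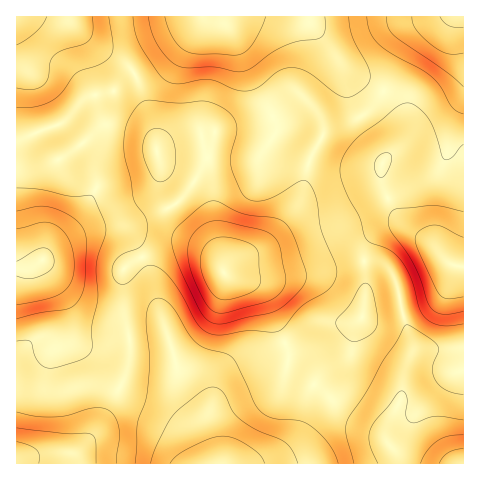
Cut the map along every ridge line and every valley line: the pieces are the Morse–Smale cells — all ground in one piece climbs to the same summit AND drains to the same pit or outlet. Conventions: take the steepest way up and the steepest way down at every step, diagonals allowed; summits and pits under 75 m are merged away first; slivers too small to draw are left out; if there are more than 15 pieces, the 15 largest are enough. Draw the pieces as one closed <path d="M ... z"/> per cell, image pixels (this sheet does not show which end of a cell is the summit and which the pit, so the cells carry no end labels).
<path d="M270 16l-68 0-5 10-16 14-24 20-23 14 19 49 7 38 4 5 36 19 10 12 14 75 7 5 26 9 7 7 13 35 11 21 0 19 26 17 13-14 20-13 4-7 3-19 10-20 0-55 4-14 13-12 10-5 8 0 16 6-19-17-9-18-6-18 1-17 17-16 3-7 1-22-4-13-13-11-35-20-13-13-26-35-8-3z"/><path d="M134 74l-10 6-12 12-20 3-9 5-20 22-47 19 0 128 10 0 15-8 2 2 1 6 24 38 6 29 4 6 7 3 18 0 26-6-6-28-1-37 5-8 11-7 31-13 13-1 25 7 16 15 0-9-9-28-4-33-10-12-36-19-4-5-7-38z"/><path d="M182 245l-13 1-16 6-21 10-9 8 0 41 6 28 31-5 9 5 12 43 24 34 13 48 40-1 25-13 11-11 8-19 6-24 6-12-26-16 0-19-11-21-13-35-12-10-25-8-7-11-13-12z"/><path d="M463 16l-193 1 34 5 8 3 26 35 13 13 35 20 13 11 4 13 0 19-4 10-17 16-1 17 4 13 15 28 9 8 19 13 21 22 11 4 4-1z"/><path d="M399 226l-8 0-10 5-13 12-4 14 0 55-10 20-3 19-4 7-20 13-12 12 0 3 21 18 18 13 23 12 9 12 3-18 12-24 2-23 7-19 11-7 43-2 0-81-15-4-21-22z"/><path d="M41 261l-8 6-17 3 1 190 28-6 30-2 6-3 18-22 19-35 8-17 4-21-1-15-35 7-12-2-5-4-9-33z"/><path d="M164 334l-35 6 1 14-6 24-25 49-18 22-6 3-37 3-19 4-3 4 201 1-1-13-11-35-23-32-13-45z"/><path d="M56 16l-40 1 1 124 46-19 20-22 9-5 20-3 22-18-9-11-27-15-30-27z"/><path d="M463 348l-42 2-5 2-9 12-4 12-2 23-12 24-2 18 11 13 14 8 8 2 44-1z"/><path d="M314 385l-6 11-6 24-8 19-15 13-23 12 164-1-8-1-14-8-21-25-30-16z"/><path d="M201 16l-144 1 11 4 26 23 31 19 11 10 21-13 32-26 10-12z"/>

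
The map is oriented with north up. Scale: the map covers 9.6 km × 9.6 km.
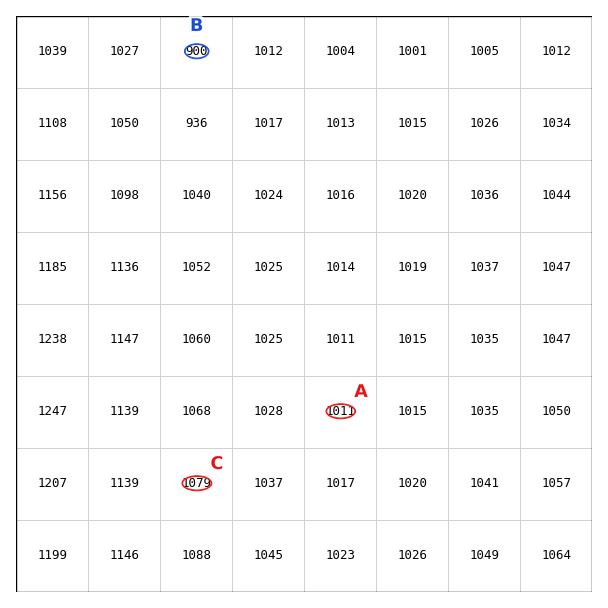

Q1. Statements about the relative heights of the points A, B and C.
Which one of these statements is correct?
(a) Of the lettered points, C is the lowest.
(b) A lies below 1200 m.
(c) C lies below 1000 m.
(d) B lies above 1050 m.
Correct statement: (b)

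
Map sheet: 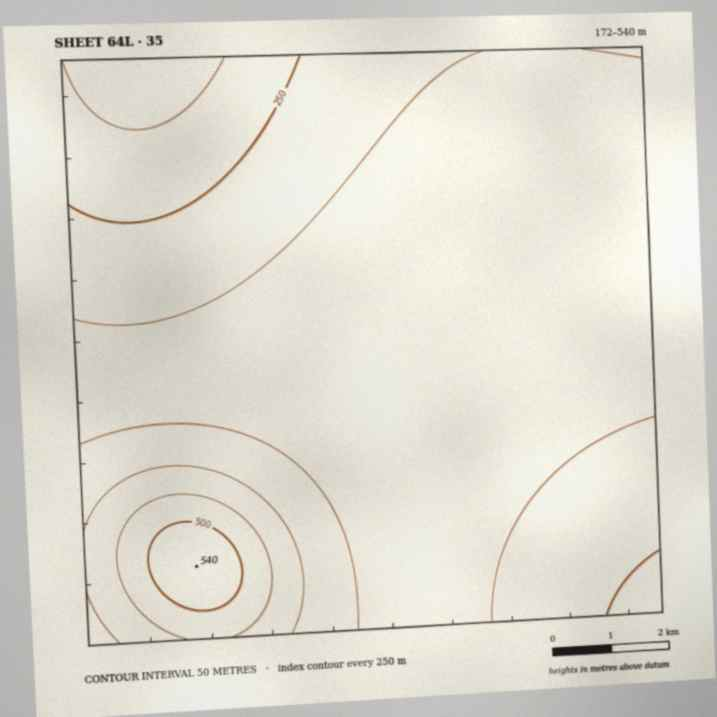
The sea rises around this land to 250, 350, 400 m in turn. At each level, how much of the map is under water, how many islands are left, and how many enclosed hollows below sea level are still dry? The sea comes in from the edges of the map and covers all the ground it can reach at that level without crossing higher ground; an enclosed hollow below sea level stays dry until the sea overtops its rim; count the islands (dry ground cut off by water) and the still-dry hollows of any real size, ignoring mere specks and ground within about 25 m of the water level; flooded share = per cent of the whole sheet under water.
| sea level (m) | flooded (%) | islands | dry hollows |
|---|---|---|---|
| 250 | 9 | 0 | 0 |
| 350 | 85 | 0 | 0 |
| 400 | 90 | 0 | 0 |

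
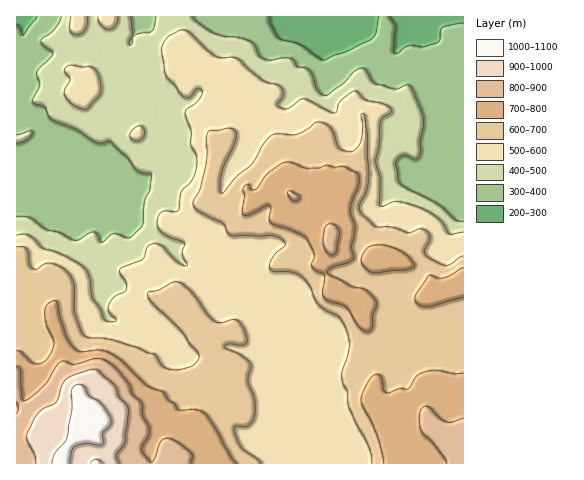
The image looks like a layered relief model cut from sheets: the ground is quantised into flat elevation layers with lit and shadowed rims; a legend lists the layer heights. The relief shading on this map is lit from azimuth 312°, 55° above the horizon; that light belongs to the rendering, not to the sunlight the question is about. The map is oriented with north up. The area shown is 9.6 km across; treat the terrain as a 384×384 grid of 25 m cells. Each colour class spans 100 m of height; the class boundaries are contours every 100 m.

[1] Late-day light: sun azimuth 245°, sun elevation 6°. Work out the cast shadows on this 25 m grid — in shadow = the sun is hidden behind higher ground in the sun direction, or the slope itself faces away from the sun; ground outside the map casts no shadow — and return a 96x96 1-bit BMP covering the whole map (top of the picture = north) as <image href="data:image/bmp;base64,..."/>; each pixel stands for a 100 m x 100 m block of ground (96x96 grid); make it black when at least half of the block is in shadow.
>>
<image width="96" height="96" href="data:image/bmp;base64,Qk2+BAAAAAAAAD4AAAAoAAAAYAAAAGAAAAABAAEAAAAAAIAEAAATCwAAEwsAAAIAAAAAAAAA////AAAAAAAAID/4AB/+AAAAAAAAAD/8AB//AAAAAACAAB/8AH//gAAAAACAAA/+fH//wAAAAACAAB/+fn//4AAAAAAAAD///3//8AAAAAAAAB//////8AAAAAgAAA//8P//+AAAABwAAA///f//+AAAAHwAAB//////+AAAAH4AAD//////+AAAAH4AAH////9/+AAAAP4AAP////5/8AAAAP4AAf////7/wAAHAPgAA/////n/gAAPADBgA/////3/gAAHAABwB///////gAAAAABwB///////gAAAABx4B///////gAAAgDx8Af//////AAADwDz8OH//////AAABwAD+PP//////gAABwAD/P///////gAAAAAD/P///////gAAAAAD/P///////gAAAAAB+P///////wAAAAAAAP///////4AAAAAAAP///////4AAGAAAAP///////4AAPAAAAf///////4AAPgAAAf///ef//wAAfgAAAf//wA//7gAAfwAAAf//AA//7AAAfwAAAf/8AB//+AAA/wAAAf/8AD//8AAA/wAAAf/+AD//AAAA/4AAgf/+AH/+AAAB/4AB4f/+AH/8AAAP/8AB4f/+AD/sAAAf/8AB4f/+MH/gAAA//8CB4//+MP/gAAA/AAHB4//+Af4AAAA4AAPh9//+A/hAAAAAAB/x////B/BgAAAAAP/5////h8AAAAAcA///////j8AAAAA/B///////j4AAAAA/j///////jwAAAAA/3///////wAAAAAA/////////wAAAAAA/////////wAAAAAA////9////gAAAAAA//+/8///8AYAAAAAf///8f//8A4AAAAAf///8AB/+A4AAAAAf///8AAB+AgAAAAAf///8AAAAAAGAAAAP///8AAAAAAHAAAwP///8AAAAAADgAA4P///8AAAAAADgAG8P///8AAAAAADwAG+P///8AAAAAAD4AH+P///8AAAAAAD8AH+P///8AAAAAAB8AH8P///8AAAAAAB+AP9////8AAAAAAB/AP5////8AAAAAAA/gAB////8AAAAAAA/gAD////8AAAAAAA/wAD/f//8AAAADAAf4cD/f//8EAAAfgAf4+D/f//8MACAfgAP8+D/f//+MADAfgCP8+H/f//+AAHAfwHP84H/f//8AAHAPgHg44P+f//8AAHAAAHAx4f4///8AAEAAAAAYw/x///8AAABCAAAcA/x///8AAABCAAAcY/z///8AADzAAAAc9/5///8AAHyAAAA++/5///8AAH6AAAA///5///8AAH+AAAB///4///8AAH+AAAD///w///8AAH+AAAH///w///8AAH+AACP///4f//8AAAeAAHv///8P/4cAAEeAAP////8H8AAAAGeAAf////+D4AAAAGeAA//////B4ACAAAOAA//////A4ADAAAIAB//////A4ADAAAeAD//////AAADgAwfAD/////+AAADgA4fwP/////8AAADgA4f4P/////wAAAA="/>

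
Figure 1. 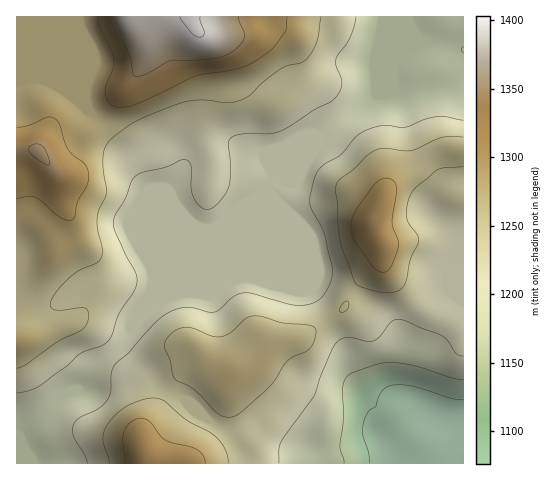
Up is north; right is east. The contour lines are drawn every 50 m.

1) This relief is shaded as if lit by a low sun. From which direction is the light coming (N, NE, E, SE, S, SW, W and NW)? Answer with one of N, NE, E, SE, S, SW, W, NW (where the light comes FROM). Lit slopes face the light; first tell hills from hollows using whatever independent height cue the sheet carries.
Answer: NE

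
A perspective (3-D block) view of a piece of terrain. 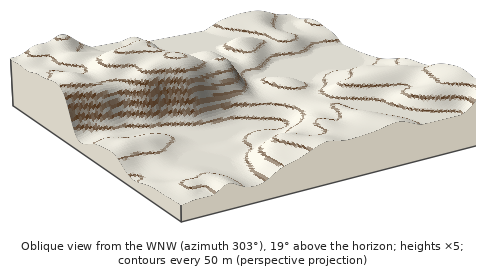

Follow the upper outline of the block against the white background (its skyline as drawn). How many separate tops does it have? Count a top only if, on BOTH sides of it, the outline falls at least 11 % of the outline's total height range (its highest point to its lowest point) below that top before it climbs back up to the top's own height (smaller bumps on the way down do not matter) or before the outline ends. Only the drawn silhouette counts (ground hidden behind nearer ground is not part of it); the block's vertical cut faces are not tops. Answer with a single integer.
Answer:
2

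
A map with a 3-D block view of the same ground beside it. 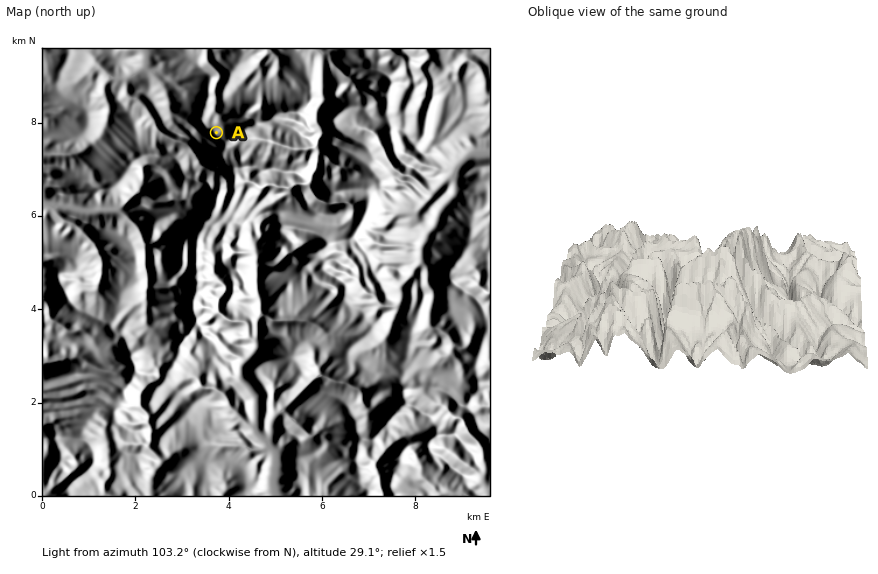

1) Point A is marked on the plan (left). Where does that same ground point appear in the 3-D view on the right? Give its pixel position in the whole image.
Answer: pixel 739 293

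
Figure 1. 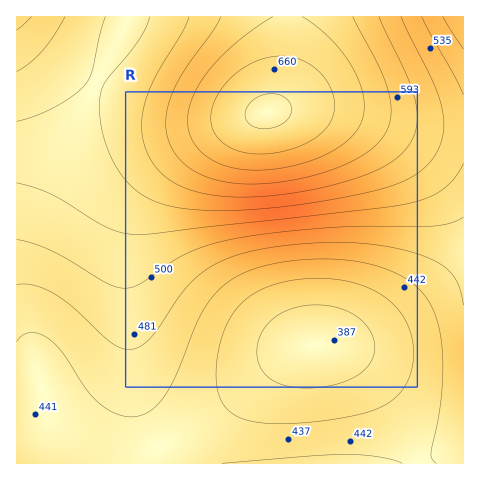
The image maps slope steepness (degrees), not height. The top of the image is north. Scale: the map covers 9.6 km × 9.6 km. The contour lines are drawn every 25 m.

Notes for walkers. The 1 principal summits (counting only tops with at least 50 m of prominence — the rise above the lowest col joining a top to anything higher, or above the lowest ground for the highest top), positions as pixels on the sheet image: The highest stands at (267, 112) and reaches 679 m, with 294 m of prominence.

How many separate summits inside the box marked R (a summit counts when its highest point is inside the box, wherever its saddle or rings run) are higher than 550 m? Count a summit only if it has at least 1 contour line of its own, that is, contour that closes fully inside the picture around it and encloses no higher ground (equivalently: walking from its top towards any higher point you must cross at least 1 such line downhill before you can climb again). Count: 1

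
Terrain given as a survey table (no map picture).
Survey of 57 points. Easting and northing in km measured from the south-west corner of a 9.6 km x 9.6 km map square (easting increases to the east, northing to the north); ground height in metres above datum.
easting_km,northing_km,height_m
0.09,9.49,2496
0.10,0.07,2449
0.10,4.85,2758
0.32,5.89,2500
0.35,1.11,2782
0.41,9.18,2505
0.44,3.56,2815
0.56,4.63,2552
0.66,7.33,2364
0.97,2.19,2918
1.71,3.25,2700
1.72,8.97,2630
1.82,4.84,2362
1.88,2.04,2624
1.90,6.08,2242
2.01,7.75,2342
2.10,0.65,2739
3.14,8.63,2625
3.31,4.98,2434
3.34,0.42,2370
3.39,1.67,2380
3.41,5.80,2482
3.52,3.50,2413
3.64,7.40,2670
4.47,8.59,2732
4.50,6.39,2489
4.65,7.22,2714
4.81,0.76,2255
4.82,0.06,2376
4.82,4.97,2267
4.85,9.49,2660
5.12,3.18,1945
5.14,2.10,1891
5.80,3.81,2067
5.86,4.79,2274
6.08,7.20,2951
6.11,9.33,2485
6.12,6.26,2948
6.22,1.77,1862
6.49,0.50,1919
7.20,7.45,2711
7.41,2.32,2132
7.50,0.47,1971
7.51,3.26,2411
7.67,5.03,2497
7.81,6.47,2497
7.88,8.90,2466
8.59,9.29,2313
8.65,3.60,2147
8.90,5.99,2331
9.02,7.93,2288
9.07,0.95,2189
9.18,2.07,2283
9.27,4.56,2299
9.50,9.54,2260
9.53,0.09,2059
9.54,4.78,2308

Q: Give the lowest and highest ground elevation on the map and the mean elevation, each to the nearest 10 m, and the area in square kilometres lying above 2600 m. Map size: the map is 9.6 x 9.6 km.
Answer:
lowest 1790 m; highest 3030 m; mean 2420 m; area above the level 23.6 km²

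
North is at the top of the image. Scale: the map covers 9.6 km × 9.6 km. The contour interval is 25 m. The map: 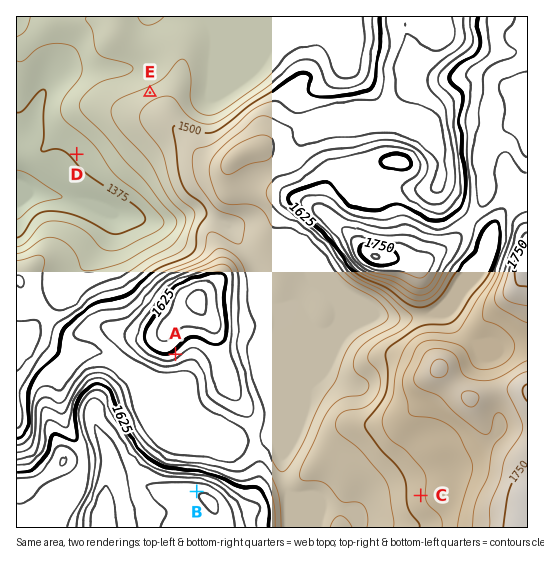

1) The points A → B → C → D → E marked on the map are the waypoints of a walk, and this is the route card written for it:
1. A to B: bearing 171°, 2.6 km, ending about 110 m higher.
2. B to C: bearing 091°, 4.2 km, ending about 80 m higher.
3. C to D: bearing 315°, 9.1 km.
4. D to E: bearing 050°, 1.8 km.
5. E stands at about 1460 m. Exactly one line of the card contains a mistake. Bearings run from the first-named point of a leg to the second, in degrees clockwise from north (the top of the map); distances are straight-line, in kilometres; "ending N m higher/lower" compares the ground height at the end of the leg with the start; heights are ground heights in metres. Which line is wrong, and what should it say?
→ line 2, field sense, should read lower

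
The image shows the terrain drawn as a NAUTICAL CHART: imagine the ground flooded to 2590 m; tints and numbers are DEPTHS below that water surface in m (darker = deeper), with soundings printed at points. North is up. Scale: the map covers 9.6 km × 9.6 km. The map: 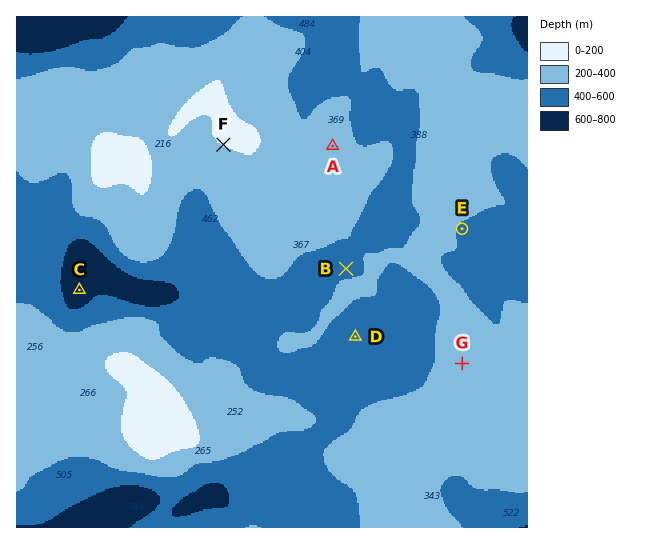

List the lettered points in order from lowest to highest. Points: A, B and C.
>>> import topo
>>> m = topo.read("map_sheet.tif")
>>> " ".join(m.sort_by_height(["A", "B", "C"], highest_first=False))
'C B A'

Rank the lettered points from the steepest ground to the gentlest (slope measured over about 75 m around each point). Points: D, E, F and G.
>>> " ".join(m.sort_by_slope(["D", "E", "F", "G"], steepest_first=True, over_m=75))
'F E D G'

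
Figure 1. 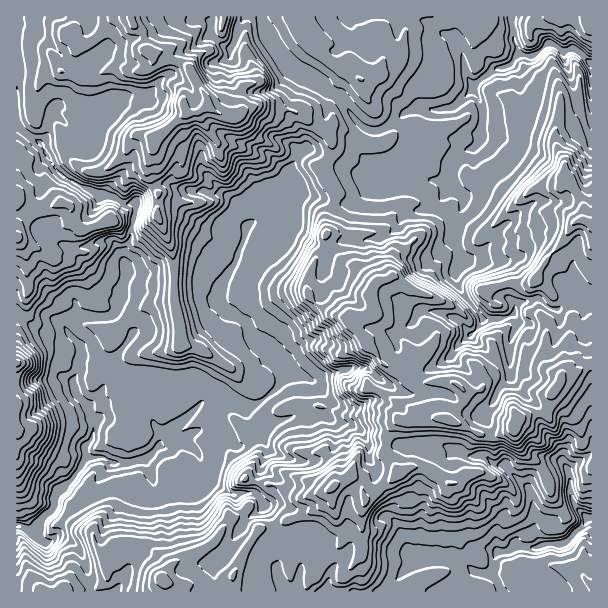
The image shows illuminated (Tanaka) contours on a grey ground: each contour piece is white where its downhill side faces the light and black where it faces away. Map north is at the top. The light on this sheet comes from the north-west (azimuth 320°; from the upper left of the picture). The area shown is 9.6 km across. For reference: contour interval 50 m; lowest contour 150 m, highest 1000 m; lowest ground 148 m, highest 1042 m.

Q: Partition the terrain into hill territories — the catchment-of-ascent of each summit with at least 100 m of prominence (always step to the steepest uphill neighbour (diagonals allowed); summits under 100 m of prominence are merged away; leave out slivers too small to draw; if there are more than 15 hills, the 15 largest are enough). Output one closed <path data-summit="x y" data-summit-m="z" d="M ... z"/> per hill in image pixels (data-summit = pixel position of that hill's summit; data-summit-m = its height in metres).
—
<path data-summit="515 425" data-summit-m="1042" d="M473 90l-20 18-37 0-12 6-23 16-17 1-8 18 10 11 9 4 7 7 4 9-2 4-10 0-14 14-12 6-10 0-30-10-17-1-5 5-4 12-7 7-12 0-16 10-11 34-12 20-6 15 0 6 10 11 9 3 11 10 2 7 8 14 10 9 14 18 0 7-7 10-20 13-12 0-22-12-8-1-30 30-19 13-10-9-5-10-48 3-7 4-2 15-7 10 0 14-11 16-18 17-2 15-12 10-6 15 8 8 4 0 11-6 6 2 14 11 9 21 2 20 2 2 24 0 11-19 3-10 8-9 4-47 2-4 7-6 3-8-2-12-7-18 14-13 11 2 10-6 5 0 14 13 7 22 19 15 9 2 6 15 8 8 12-6 3-5 3 3 8 18 0 15-10 16 13 11 1 9 9 14 213 0 0-4-8-13 2-8 0-9 6-6 7 0 8-5 25 0 6-3 17 0 18-15 5-8 6-5 0-211-20-7-15 12-9-3-11-9-22 8-5-6-12-4-6 4-13 13-19-23-3-8-1-12 4-7 0-5-6-21 0-10 3-11 6-9 1-10-14-14-2-10 6-14 10-8 9-3 7-8 0-9 2-6 0-18-2-9z"/><path data-summit="207 107" data-summit-m="1023" d="M261 16l-245 1 0 108 8 8 18 11 13 24 8 8 36 20 11 0 13 8 13-1-4 34-8 17 3 21-6 13-3 20-4 6 18 18 0 4-18 24-12 32-14 15 2 7 5 7 6-3 48-3 5 10 10 9 19-13 30-30 8 1 22 12 12 0 11-6 14-14 2-10-14-18-10-9-8-14-2-7-11-10-9-3-10-11 0-6 6-15 12-20 11-34 16-10 12 0 7-7 4-12 5-5 17 1 30 10 10 0 12-6 14-14 10 0 2-2-4-11-7-7-9-4-10-11 2-8 9-12-11-7-18-26-20-14-22-10-10-10-18-26z"/><path data-summit="591 224" data-summit-m="921" d="M549 43l-16 13-15-1-9 11-14 2-21 18 0 4 6 8 2 9 0 18-2 6 0 9-7 8-9 3-10 8-6 14 2 10 14 14-1 10-6 9-3 11 0 10 6 21-4 18 4 14 19 23 13-13 6-4 12 4 5 6 22-8 11 9 9 3 15-12 20 5 0-240-17-14-11 3z"/><path data-summit="17 237" data-summit-m="823" d="M17 126l-1 188 17 12 18 10 8 0 8-4-5-9 12-9 33 4 9-7 5-14 0-9 6-13-3-21 8-17 4-34-13 1-13-8-11 0-36-20-8-8-13-24z"/><path data-summit="360 80" data-summit-m="602" d="M464 16l-201 0-1 7 14 25 20 24 22 10 20 14 22 30 8 4 9 2 10-5 17-13 12-6 37 0 21-19-8-15-4-26-6-9 0-7z"/><path data-summit="162 579" data-summit-m="831" d="M185 442l-9 2-6 4-11-2-14 13 7 18 2 12-3 8-7 6-2 4-4 47-8 9-3 10-11 18 169 1 1-2-8-12-1-9-13-11 10-16 0-15-8-18-3-3-3 5-12 6-8-8-6-15-9-2-19-15-7-22z"/><path data-summit="17 363" data-summit-m="818" d="M17 314l-1 211 16 9 4 0 6-15 12-10 2-15 18-17 11-16 0-14 7-10 2-17-4-6-2-7-10-11-5-12 6-13 0-27-11-12-17 4-18-10z"/><path data-summit="591 585" data-summit-m="507" d="M591 517l-28 27-17 0-6 3-25 0-8 5-7 0-6 6 0 9-2 8 4 4 4 12 91 1z"/><path data-summit="63 591" data-summit-m="644" d="M18 526l-2 1 1 65 74-1-6-30-6-12-8-8-12-5-11 6-4 0-9-8z"/><path data-summit="591 24" data-summit-m="527" d="M591 16l-79 0 5 35 2 4 14 1 16-13 15 9 11-3 16 13z"/>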